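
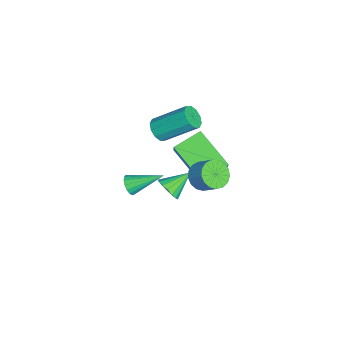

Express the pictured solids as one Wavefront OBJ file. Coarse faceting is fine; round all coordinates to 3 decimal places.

v -2.008 -3.779 -1.864
v -1.552 -3.625 -2.129
v -2.072 -2.241 -1.076
v -1.746 -3.55 -2.29
v -2.001 -3.528 -2.353
v -2.257 -3.564 -2.305
v -2.456 -3.649 -2.155
v -2.553 -3.764 -1.939
v -2.524 -3.882 -1.705
v -2.378 -3.977 -1.508
v -2.146 -4.027 -1.393
v -1.883 -4.019 -1.385
v -1.649 -3.957 -1.487
v -1.497 -3.854 -1.676
v -1.462 -3.734 -1.908
v 1.888 -1.752 2.258
v 2.447 -1.554 2.499
v 1.292 -0.848 2.902
v 2.417 -1.391 2.241
v 2.265 -1.311 1.987
v 2.027 -1.332 1.796
v 1.757 -1.449 1.71
v 1.517 -1.635 1.75
v 1.362 -1.849 1.906
v 1.328 -2.04 2.143
v 1.422 -2.165 2.406
v 1.623 -2.196 2.636
v 1.885 -2.125 2.778
v 2.147 -1.968 2.802
v 2.35 -1.763 2.701
v 1.799 -0.319 3.236
v 2.161 -0.884 3.468
v 2.623 -0.306 4.155
v 2.261 0.259 3.924
v 2.36 -0.754 3.225
v 2.822 -0.176 3.912
v 2.43 -0.524 2.984
v 2.892 0.053 3.672
v 2.356 -0.247 2.802
v 2.818 0.33 3.489
v 2.154 0.013 2.719
v 2.616 0.591 3.406
v 1.871 0.197 2.754
v 2.333 0.775 3.442
v 1.571 0.264 2.9
v 2.033 0.841 3.588
v 1.324 0.196 3.123
v 1.786 0.774 3.811
v 1.185 0.011 3.372
v 1.647 0.589 4.059
v 1.187 -0.25 3.59
v 1.649 0.328 4.277
v 1.329 -0.526 3.727
v 1.792 0.051 4.414
v 1.579 -0.756 3.751
v 2.041 -0.178 4.439
v 1.879 -0.885 3.658
v 2.341 -0.307 4.345
v -0.098 -0.468 0.635
v -1.322 -1.743 1.693
v -0.815 0.637 1.137
v -2.04 -0.638 2.194
v 0.98 -0.382 1.986
v -0.245 -1.657 3.043
v 0.262 0.723 2.487
v -0.962 -0.552 3.545
v -3.796 -2.599 0.565
v -3.384 -2.905 0.947
v -3.312 -1.347 2.118
v -3.724 -1.041 1.735
v -3.175 -2.709 0.674
v -3.103 -1.152 1.844
v -3.203 -2.472 0.359
v -3.132 -0.914 1.53
v -3.458 -2.282 0.123
v -3.386 -0.725 1.293
v -3.842 -2.214 0.055
v -3.77 -0.656 1.226
v -4.208 -2.293 0.182
v -4.136 -0.735 1.353
v -4.417 -2.488 0.456
v -4.345 -0.931 1.626
v -4.388 -2.726 0.77
v -4.317 -1.168 1.941
v -4.134 -2.915 1.007
v -4.062 -1.358 2.177
v -3.75 -2.984 1.074
v -3.678 -1.426 2.245
f 2 1 4
f 2 4 3
f 4 1 5
f 4 5 3
f 5 1 6
f 5 6 3
f 6 1 7
f 6 7 3
f 7 1 8
f 7 8 3
f 8 1 9
f 8 9 3
f 9 1 10
f 9 10 3
f 10 1 11
f 10 11 3
f 11 1 12
f 11 12 3
f 12 1 13
f 12 13 3
f 13 1 14
f 13 14 3
f 14 1 15
f 14 15 3
f 15 1 2
f 15 2 3
f 17 16 19
f 17 19 18
f 19 16 20
f 19 20 18
f 20 16 21
f 20 21 18
f 21 16 22
f 21 22 18
f 22 16 23
f 22 23 18
f 23 16 24
f 23 24 18
f 24 16 25
f 24 25 18
f 25 16 26
f 25 26 18
f 26 16 27
f 26 27 18
f 27 16 28
f 27 28 18
f 28 16 29
f 28 29 18
f 29 16 30
f 29 30 18
f 30 16 17
f 30 17 18
f 32 31 35
f 32 35 33
f 33 35 36
f 33 36 34
f 35 31 37
f 35 37 36
f 36 37 38
f 36 38 34
f 37 31 39
f 37 39 38
f 38 39 40
f 38 40 34
f 39 31 41
f 39 41 40
f 40 41 42
f 40 42 34
f 41 31 43
f 41 43 42
f 42 43 44
f 42 44 34
f 43 31 45
f 43 45 44
f 44 45 46
f 44 46 34
f 45 31 47
f 45 47 46
f 46 47 48
f 46 48 34
f 47 31 49
f 47 49 48
f 48 49 50
f 48 50 34
f 49 31 51
f 49 51 50
f 50 51 52
f 50 52 34
f 51 31 53
f 51 53 52
f 52 53 54
f 52 54 34
f 53 31 55
f 53 55 54
f 54 55 56
f 54 56 34
f 55 31 57
f 55 57 56
f 56 57 58
f 56 58 34
f 57 31 32
f 57 32 58
f 58 32 33
f 58 33 34
f 60 62 59
f 63 60 59
f 59 62 61
f 61 63 59
f 60 66 62
f 64 60 63
f 64 66 60
f 62 66 61
f 65 63 61
f 61 66 65
f 65 64 63
f 66 64 65
f 68 67 71
f 68 71 69
f 69 71 72
f 69 72 70
f 71 67 73
f 71 73 72
f 72 73 74
f 72 74 70
f 73 67 75
f 73 75 74
f 74 75 76
f 74 76 70
f 75 67 77
f 75 77 76
f 76 77 78
f 76 78 70
f 77 67 79
f 77 79 78
f 78 79 80
f 78 80 70
f 79 67 81
f 79 81 80
f 80 81 82
f 80 82 70
f 81 67 83
f 81 83 82
f 82 83 84
f 82 84 70
f 83 67 85
f 83 85 84
f 84 85 86
f 84 86 70
f 85 67 87
f 85 87 86
f 86 87 88
f 86 88 70
f 87 67 68
f 87 68 88
f 88 68 69
f 88 69 70



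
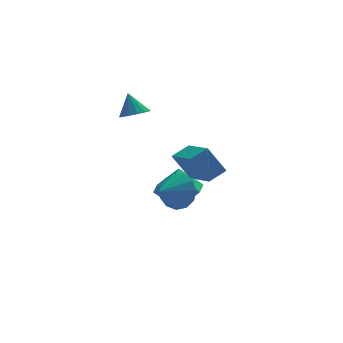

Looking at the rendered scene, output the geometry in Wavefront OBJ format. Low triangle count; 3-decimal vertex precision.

v -0.554 -0.738 -2.025
v 0.009 -1.089 -1.289
v -1.606 -1.442 -1.555
v -0.222 -0.618 -1.1
v -0.558 -0.185 -1.204
v -0.892 0.072 -1.568
v -1.119 0.072 -2.078
v -1.167 -0.185 -2.57
v -1.02 -0.618 -2.89
v -0.725 -1.089 -2.934
v -0.376 -1.449 -2.69
v -0.083 -1.583 -2.235
v 0.06 -1.449 -1.713
v -1.811 1.395 1.902
v -1.394 1.928 1.687
v -1.969 1.945 2.958
v -1.734 2.026 1.586
v -2.094 1.955 1.569
v -2.378 1.733 1.642
v -2.511 1.422 1.784
v -2.456 1.103 1.958
v -2.228 0.862 2.118
v -1.889 0.765 2.219
v -1.528 0.836 2.236
v -1.244 1.057 2.163
v -1.112 1.369 2.021
v -1.167 1.688 1.847
v -0.859 1.916 -3.243
v -0.036 1.355 -2.094
v -0.453 2.67 -3.165
v 0.37 2.11 -2.017
v 0.15 1.47 -4.183
v 0.973 0.91 -3.035
v 0.556 2.225 -4.106
v 1.379 1.664 -2.957
v -0.862 -3.503 1.158
v -0.04 -3.267 1.572
v -1.096 -1.668 0.575
v -0.274 -1.432 0.989
v -0.146 -3.808 -0.089
v 0.676 -3.572 0.325
v -0.38 -1.973 -0.672
v 0.442 -1.737 -0.258
f 2 1 4
f 2 4 3
f 4 1 5
f 4 5 3
f 5 1 6
f 5 6 3
f 6 1 7
f 6 7 3
f 7 1 8
f 7 8 3
f 8 1 9
f 8 9 3
f 9 1 10
f 9 10 3
f 10 1 11
f 10 11 3
f 11 1 12
f 11 12 3
f 12 1 13
f 12 13 3
f 13 1 2
f 13 2 3
f 15 14 17
f 15 17 16
f 17 14 18
f 17 18 16
f 18 14 19
f 18 19 16
f 19 14 20
f 19 20 16
f 20 14 21
f 20 21 16
f 21 14 22
f 21 22 16
f 22 14 23
f 22 23 16
f 23 14 24
f 23 24 16
f 24 14 25
f 24 25 16
f 25 14 26
f 25 26 16
f 26 14 27
f 26 27 16
f 27 14 15
f 27 15 16
f 29 31 28
f 32 29 28
f 28 31 30
f 30 32 28
f 29 35 31
f 33 29 32
f 33 35 29
f 31 35 30
f 34 32 30
f 30 35 34
f 34 33 32
f 35 33 34
f 37 39 36
f 40 37 36
f 36 39 38
f 38 40 36
f 37 43 39
f 41 37 40
f 41 43 37
f 39 43 38
f 42 40 38
f 38 43 42
f 42 41 40
f 43 41 42



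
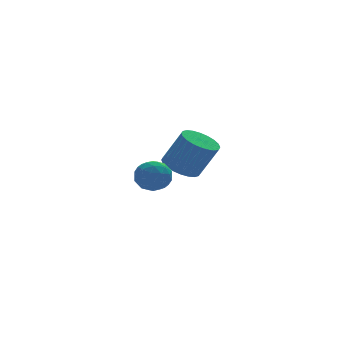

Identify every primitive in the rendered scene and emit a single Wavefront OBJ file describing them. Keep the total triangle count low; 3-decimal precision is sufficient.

v -0.155 -3.158 -0.951
v 0.376 -3.065 -0.376
v 0.204 -4.375 -1.084
v 0.735 -4.282 -0.509
v -0.035 -4.272 -0.34
v -0.257 -3.52 -0.257
v 0.837 -3.92 -1.203
v 0.615 -3.168 -1.12
v 0.989 -3.536 -0.532
v 0.451 -3.753 0.002
v 0.129 -3.687 -1.462
v -0.409 -3.904 -0.928
v 0.079 -3.005 -0.651
v 0.501 -4.435 -0.809
v 0.048 -4.43 -0.709
v 0.361 -4.375 -0.371
v -0.293 -3.272 -0.582
v 0.019 -3.217 -0.244
v -0.222 -3.927 -0.223
v 0.561 -4.223 -1.216
v 0.873 -4.168 -0.878
v 0.219 -3.065 -1.089
v 0.532 -3.01 -0.751
v 0.802 -3.513 -1.237
v 0.752 -3.226 -0.405
v 0.963 -3.942 -0.484
v 1.022 -3.729 -0.891
v 0.892 -3.287 -0.843
v 0.435 -3.354 -0.091
v 0.646 -4.07 -0.17
v 0.194 -4.064 -0.071
v 0.063 -3.622 -0.022
v 0.796 -3.631 -0.183
v -0.066 -3.37 -1.29
v 0.145 -4.086 -1.369
v 0.517 -3.818 -1.438
v 0.386 -3.376 -1.389
v -0.383 -3.498 -0.976
v -0.172 -4.214 -1.055
v -0.312 -4.153 -0.617
v -0.442 -3.711 -0.569
v -0.216 -3.809 -1.277
v 3.492 1.378 -2.366
v 4.072 0.838 -2.793
v 4.767 0.342 -1.22
v 4.188 0.882 -0.794
v 4.255 1.138 -2.78
v 4.95 0.641 -1.207
v 4.322 1.474 -2.703
v 5.017 0.977 -1.13
v 4.262 1.795 -2.575
v 4.957 1.299 -1.002
v 4.085 2.053 -2.416
v 4.781 1.557 -0.843
v 3.818 2.209 -2.249
v 4.514 1.712 -0.676
v 3.502 2.238 -2.099
v 4.197 1.741 -0.526
v 3.184 2.136 -1.991
v 3.879 1.639 -0.418
v 2.913 1.918 -1.94
v 3.608 1.422 -0.367
v 2.73 1.619 -1.953
v 3.425 1.122 -0.38
v 2.663 1.283 -2.03
v 3.358 0.786 -0.457
v 2.723 0.961 -2.158
v 3.418 0.465 -0.585
v 2.899 0.703 -2.317
v 3.595 0.207 -0.744
v 3.166 0.548 -2.484
v 3.862 0.051 -0.911
v 3.483 0.519 -2.634
v 4.178 0.022 -1.061
v 3.801 0.621 -2.742
v 4.496 0.124 -1.169
f 1 38 17
f 38 12 41
f 17 41 6
f 38 41 17
f 1 17 13
f 17 6 18
f 13 18 2
f 17 18 13
f 1 13 22
f 13 2 23
f 22 23 8
f 13 23 22
f 1 22 34
f 22 8 37
f 34 37 11
f 22 37 34
f 1 34 38
f 34 11 42
f 38 42 12
f 34 42 38
f 2 18 29
f 18 6 32
f 29 32 10
f 18 32 29
f 6 41 19
f 41 12 40
f 19 40 5
f 41 40 19
f 12 42 39
f 42 11 35
f 39 35 3
f 42 35 39
f 11 37 36
f 37 8 24
f 36 24 7
f 37 24 36
f 8 23 28
f 23 2 25
f 28 25 9
f 23 25 28
f 4 30 16
f 30 10 31
f 16 31 5
f 30 31 16
f 4 16 14
f 16 5 15
f 14 15 3
f 16 15 14
f 4 14 21
f 14 3 20
f 21 20 7
f 14 20 21
f 4 21 26
f 21 7 27
f 26 27 9
f 21 27 26
f 4 26 30
f 26 9 33
f 30 33 10
f 26 33 30
f 5 31 19
f 31 10 32
f 19 32 6
f 31 32 19
f 3 15 39
f 15 5 40
f 39 40 12
f 15 40 39
f 7 20 36
f 20 3 35
f 36 35 11
f 20 35 36
f 9 27 28
f 27 7 24
f 28 24 8
f 27 24 28
f 10 33 29
f 33 9 25
f 29 25 2
f 33 25 29
f 44 43 47
f 44 47 45
f 45 47 48
f 45 48 46
f 47 43 49
f 47 49 48
f 48 49 50
f 48 50 46
f 49 43 51
f 49 51 50
f 50 51 52
f 50 52 46
f 51 43 53
f 51 53 52
f 52 53 54
f 52 54 46
f 53 43 55
f 53 55 54
f 54 55 56
f 54 56 46
f 55 43 57
f 55 57 56
f 56 57 58
f 56 58 46
f 57 43 59
f 57 59 58
f 58 59 60
f 58 60 46
f 59 43 61
f 59 61 60
f 60 61 62
f 60 62 46
f 61 43 63
f 61 63 62
f 62 63 64
f 62 64 46
f 63 43 65
f 63 65 64
f 64 65 66
f 64 66 46
f 65 43 67
f 65 67 66
f 66 67 68
f 66 68 46
f 67 43 69
f 67 69 68
f 68 69 70
f 68 70 46
f 69 43 71
f 69 71 70
f 70 71 72
f 70 72 46
f 71 43 73
f 71 73 72
f 72 73 74
f 72 74 46
f 73 43 75
f 73 75 74
f 74 75 76
f 74 76 46
f 75 43 44
f 75 44 76
f 76 44 45
f 76 45 46



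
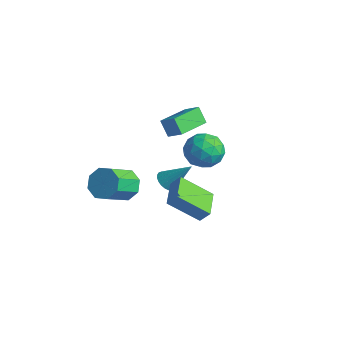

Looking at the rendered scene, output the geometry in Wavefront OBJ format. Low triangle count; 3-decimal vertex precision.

v 1.396 0.915 2.429
v 2.094 1.598 2.988
v 2.606 -0.438 2.572
v 3.304 0.245 3.131
v 2.344 -0.094 3.611
v 1.597 0.742 3.522
v 3.103 0.418 2.038
v 2.356 1.254 1.949
v 3.149 1.291 2.746
v 2.68 0.974 3.718
v 2.02 0.186 1.842
v 1.551 -0.131 2.814
v 1.639 1.375 2.696
v 3.061 -0.215 2.864
v 2.497 -0.415 3.146
v 2.907 -0.013 3.475
v 1.347 0.872 3.01
v 1.757 1.274 3.338
v 1.904 0.279 3.705
v 2.943 -0.114 2.222
v 3.353 0.288 2.55
v 1.793 1.173 2.085
v 2.203 1.575 2.414
v 2.796 0.881 1.855
v 2.669 1.596 2.882
v 3.38 0.801 2.967
v 3.262 0.903 2.324
v 2.823 1.394 2.272
v 2.393 1.41 3.454
v 3.104 0.615 3.538
v 2.54 0.416 3.82
v 2.101 0.907 3.768
v 3.013 1.23 3.312
v 1.596 0.545 2.022
v 2.307 -0.25 2.106
v 2.599 0.253 1.792
v 2.16 0.744 1.74
v 1.32 0.359 2.593
v 2.031 -0.436 2.678
v 1.877 -0.234 3.288
v 1.438 0.257 3.236
v 1.687 -0.07 2.248
v -0.435 0.367 -1.298
v 0.029 -0.129 -1.333
v 0.575 1.213 0.098
v 0.126 0.044 -1.508
v 0.137 0.267 -1.652
v 0.062 0.505 -1.741
v -0.089 0.722 -1.764
v -0.293 0.885 -1.715
v -0.519 0.969 -1.603
v -0.731 0.961 -1.444
v -0.899 0.863 -1.264
v -0.996 0.689 -1.088
v -1.007 0.466 -0.945
v -0.932 0.228 -0.855
v -0.78 0.011 -0.833
v -0.577 -0.152 -0.882
v -0.351 -0.235 -0.994
v -0.139 -0.228 -1.152
v -2.578 1.608 1.638
v -1.71 1.843 2.236
v -2.969 3.568 1.433
v -2.101 3.804 2.031
v -1.959 1.636 0.729
v -1.091 1.872 1.327
v -2.35 3.597 0.524
v -1.482 3.832 1.122
v -3.443 -0.182 -3.268
v -2.416 -0.023 -3.306
v -2.13 -1.598 -2.211
v -3.157 -1.758 -2.172
v -2.758 0.345 -2.689
v -2.473 -1.231 -1.593
v -3.502 0.403 -2.411
v -3.216 -1.172 -1.315
v -4.211 0.119 -2.635
v -3.925 -1.456 -1.539
v -4.47 -0.342 -3.229
v -4.184 -1.917 -2.134
v -4.127 -0.709 -3.847
v -3.842 -2.285 -2.751
v -3.384 -0.768 -4.125
v -3.098 -2.343 -3.029
v -2.675 -0.484 -3.901
v -2.389 -2.059 -2.805
v 2.607 0.345 -0.903
v 1.558 -0.934 0.423
v 3.023 0.669 -0.262
v 1.974 -0.61 1.064
v 3.786 -0.81 -1.084
v 2.737 -2.089 0.242
v 4.202 -0.486 -0.443
v 3.153 -1.765 0.883
f 1 38 17
f 38 12 41
f 17 41 6
f 38 41 17
f 1 17 13
f 17 6 18
f 13 18 2
f 17 18 13
f 1 13 22
f 13 2 23
f 22 23 8
f 13 23 22
f 1 22 34
f 22 8 37
f 34 37 11
f 22 37 34
f 1 34 38
f 34 11 42
f 38 42 12
f 34 42 38
f 2 18 29
f 18 6 32
f 29 32 10
f 18 32 29
f 6 41 19
f 41 12 40
f 19 40 5
f 41 40 19
f 12 42 39
f 42 11 35
f 39 35 3
f 42 35 39
f 11 37 36
f 37 8 24
f 36 24 7
f 37 24 36
f 8 23 28
f 23 2 25
f 28 25 9
f 23 25 28
f 4 30 16
f 30 10 31
f 16 31 5
f 30 31 16
f 4 16 14
f 16 5 15
f 14 15 3
f 16 15 14
f 4 14 21
f 14 3 20
f 21 20 7
f 14 20 21
f 4 21 26
f 21 7 27
f 26 27 9
f 21 27 26
f 4 26 30
f 26 9 33
f 30 33 10
f 26 33 30
f 5 31 19
f 31 10 32
f 19 32 6
f 31 32 19
f 3 15 39
f 15 5 40
f 39 40 12
f 15 40 39
f 7 20 36
f 20 3 35
f 36 35 11
f 20 35 36
f 9 27 28
f 27 7 24
f 28 24 8
f 27 24 28
f 10 33 29
f 33 9 25
f 29 25 2
f 33 25 29
f 44 43 46
f 44 46 45
f 46 43 47
f 46 47 45
f 47 43 48
f 47 48 45
f 48 43 49
f 48 49 45
f 49 43 50
f 49 50 45
f 50 43 51
f 50 51 45
f 51 43 52
f 51 52 45
f 52 43 53
f 52 53 45
f 53 43 54
f 53 54 45
f 54 43 55
f 54 55 45
f 55 43 56
f 55 56 45
f 56 43 57
f 56 57 45
f 57 43 58
f 57 58 45
f 58 43 59
f 58 59 45
f 59 43 60
f 59 60 45
f 60 43 44
f 60 44 45
f 62 64 61
f 65 62 61
f 61 64 63
f 63 65 61
f 62 68 64
f 66 62 65
f 66 68 62
f 64 68 63
f 67 65 63
f 63 68 67
f 67 66 65
f 68 66 67
f 70 69 73
f 70 73 71
f 71 73 74
f 71 74 72
f 73 69 75
f 73 75 74
f 74 75 76
f 74 76 72
f 75 69 77
f 75 77 76
f 76 77 78
f 76 78 72
f 77 69 79
f 77 79 78
f 78 79 80
f 78 80 72
f 79 69 81
f 79 81 80
f 80 81 82
f 80 82 72
f 81 69 83
f 81 83 82
f 82 83 84
f 82 84 72
f 83 69 85
f 83 85 84
f 84 85 86
f 84 86 72
f 85 69 70
f 85 70 86
f 86 70 71
f 86 71 72
f 88 90 87
f 91 88 87
f 87 90 89
f 89 91 87
f 88 94 90
f 92 88 91
f 92 94 88
f 90 94 89
f 93 91 89
f 89 94 93
f 93 92 91
f 94 92 93



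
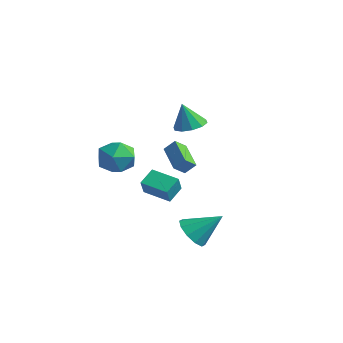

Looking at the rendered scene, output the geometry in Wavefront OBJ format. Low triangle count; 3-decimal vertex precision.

v -3.264 0.708 0.599
v -2.283 -0.001 0.448
v -4.417 -0.739 -0.088
v -3.436 -1.448 -0.239
v -3.816 -1.165 0.885
v -3.104 -0.27 1.309
v -3.596 -0.47 -0.949
v -2.884 0.425 -0.525
v -2.489 -0.729 -0.509
v -2.624 -1.158 0.625
v -4.076 0.418 -0.265
v -4.211 -0.011 0.869
v -2.361 3.456 -1.701
v -2.422 2.727 -1.161
v -4.037 4.124 -0.989
v -4.098 3.394 -0.449
v -1.922 3.886 -1.071
v -1.983 3.156 -0.531
v -3.598 4.553 -0.359
v -3.659 3.824 0.181
v -3.241 1.131 -2.078
v -3.467 2.097 -1.439
v -3.694 1.693 -3.087
v -3.92 2.659 -2.447
v -1.72 1.721 -2.433
v -1.946 2.687 -1.793
v -2.173 2.283 -3.441
v -2.399 3.249 -2.802
v 1.865 0.485 -3.719
v 2.705 0.426 -4.363
v 2.895 1.635 -2.481
v 2.346 0.943 -4.545
v 1.803 1.285 -4.412
v 1.284 1.321 -4.014
v 0.987 1.038 -3.503
v 1.025 0.543 -3.075
v 1.384 0.026 -2.893
v 1.926 -0.316 -3.027
v 2.445 -0.352 -3.425
v 2.743 -0.069 -3.935
v -0.658 2.429 2.657
v 0.123 1.923 2.673
v -0.922 2.071 4.183
v 0.257 2.462 2.823
v 0.042 2.988 2.909
v -0.441 3.3 2.899
v -1.006 3.28 2.796
v -1.438 2.935 2.64
v -1.572 2.396 2.491
v -1.357 1.87 2.405
v -0.875 1.557 2.415
v -0.31 1.578 2.518
f 1 12 6
f 1 6 2
f 1 2 8
f 1 8 11
f 1 11 12
f 2 6 10
f 6 12 5
f 12 11 3
f 11 8 7
f 8 2 9
f 4 10 5
f 4 5 3
f 4 3 7
f 4 7 9
f 4 9 10
f 5 10 6
f 3 5 12
f 7 3 11
f 9 7 8
f 10 9 2
f 14 16 13
f 17 14 13
f 13 16 15
f 15 17 13
f 14 20 16
f 18 14 17
f 18 20 14
f 16 20 15
f 19 17 15
f 15 20 19
f 19 18 17
f 20 18 19
f 22 24 21
f 25 22 21
f 21 24 23
f 23 25 21
f 22 28 24
f 26 22 25
f 26 28 22
f 24 28 23
f 27 25 23
f 23 28 27
f 27 26 25
f 28 26 27
f 30 29 32
f 30 32 31
f 32 29 33
f 32 33 31
f 33 29 34
f 33 34 31
f 34 29 35
f 34 35 31
f 35 29 36
f 35 36 31
f 36 29 37
f 36 37 31
f 37 29 38
f 37 38 31
f 38 29 39
f 38 39 31
f 39 29 40
f 39 40 31
f 40 29 30
f 40 30 31
f 42 41 44
f 42 44 43
f 44 41 45
f 44 45 43
f 45 41 46
f 45 46 43
f 46 41 47
f 46 47 43
f 47 41 48
f 47 48 43
f 48 41 49
f 48 49 43
f 49 41 50
f 49 50 43
f 50 41 51
f 50 51 43
f 51 41 52
f 51 52 43
f 52 41 42
f 52 42 43



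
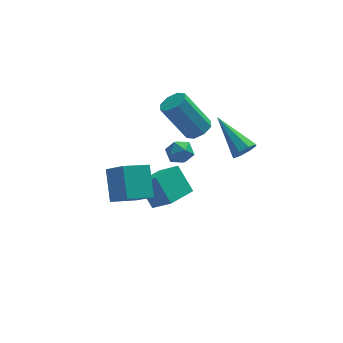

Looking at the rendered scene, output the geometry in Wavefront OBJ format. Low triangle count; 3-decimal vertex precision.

v -4.707 0.02 -1.064
v -4.692 1.296 0.133
v -3.428 0.507 -1.6
v -3.412 1.783 -0.402
v -4.048 -0.783 -0.218
v -4.032 0.493 0.98
v -2.768 -0.296 -0.753
v -2.753 0.98 0.444
v -0.199 2.634 1.179
v 0.403 2.852 1.507
v -0.738 3.265 3.329
v -1.341 3.046 3.001
v 0.142 3.264 1.25
v -1 3.677 3.072
v -0.319 3.306 0.951
v -1.461 3.719 2.774
v -0.71 2.954 0.786
v -1.852 3.367 2.608
v -0.802 2.415 0.851
v -1.943 2.828 2.673
v -0.54 2.003 1.108
v -1.682 2.416 2.93
v -0.079 1.961 1.406
v -1.221 2.374 3.229
v 0.312 2.313 1.572
v -0.83 2.726 3.394
v -2.179 0.175 2.163
v -1.595 0.547 2.294
v -1.545 -0.747 1.946
v -0.961 -0.375 2.077
v -1.402 -0.534 2.602
v -1.795 0.036 2.736
v -1.345 -0.236 1.504
v -1.738 0.334 1.638
v -1.08 0.292 1.886
v -1.115 0.108 2.565
v -2.025 -0.308 1.675
v -2.06 -0.492 2.354
v 1.205 -0.791 2.342
v 1.541 -0.36 1.973
v 0.295 0.871 3.458
v 1.091 -0.473 1.775
v 0.707 -0.773 1.909
v 0.615 -1.084 2.296
v 0.869 -1.223 2.71
v 1.319 -1.11 2.908
v 1.703 -0.81 2.774
v 1.795 -0.499 2.387
v -2.434 2.302 -4.006
v -1.681 1.535 -3.079
v -2.996 3.192 -2.814
v -2.243 2.425 -1.887
v -1.217 3.295 -4.173
v -0.464 2.528 -3.246
v -1.779 4.185 -2.981
v -1.026 3.418 -2.054
f 2 4 1
f 5 2 1
f 1 4 3
f 3 5 1
f 2 8 4
f 6 2 5
f 6 8 2
f 4 8 3
f 7 5 3
f 3 8 7
f 7 6 5
f 8 6 7
f 10 9 13
f 10 13 11
f 11 13 14
f 11 14 12
f 13 9 15
f 13 15 14
f 14 15 16
f 14 16 12
f 15 9 17
f 15 17 16
f 16 17 18
f 16 18 12
f 17 9 19
f 17 19 18
f 18 19 20
f 18 20 12
f 19 9 21
f 19 21 20
f 20 21 22
f 20 22 12
f 21 9 23
f 21 23 22
f 22 23 24
f 22 24 12
f 23 9 25
f 23 25 24
f 24 25 26
f 24 26 12
f 25 9 10
f 25 10 26
f 26 10 11
f 26 11 12
f 27 38 32
f 27 32 28
f 27 28 34
f 27 34 37
f 27 37 38
f 28 32 36
f 32 38 31
f 38 37 29
f 37 34 33
f 34 28 35
f 30 36 31
f 30 31 29
f 30 29 33
f 30 33 35
f 30 35 36
f 31 36 32
f 29 31 38
f 33 29 37
f 35 33 34
f 36 35 28
f 40 39 42
f 40 42 41
f 42 39 43
f 42 43 41
f 43 39 44
f 43 44 41
f 44 39 45
f 44 45 41
f 45 39 46
f 45 46 41
f 46 39 47
f 46 47 41
f 47 39 48
f 47 48 41
f 48 39 40
f 48 40 41
f 50 52 49
f 53 50 49
f 49 52 51
f 51 53 49
f 50 56 52
f 54 50 53
f 54 56 50
f 52 56 51
f 55 53 51
f 51 56 55
f 55 54 53
f 56 54 55



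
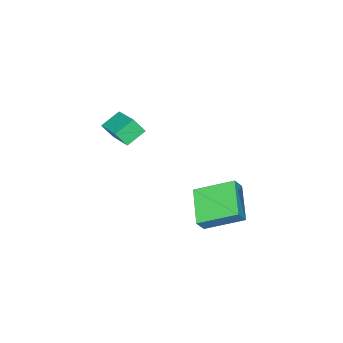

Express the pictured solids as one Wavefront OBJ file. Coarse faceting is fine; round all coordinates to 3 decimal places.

v -0.092 -3.455 2.785
v 0.188 -3.938 3.504
v 0.765 -1.828 3.544
v 1.045 -2.311 4.263
v 0.875 -3.709 2.237
v 1.155 -4.192 2.956
v 1.732 -2.082 2.996
v 2.012 -2.565 3.715
v 1.035 1.842 -1.27
v -0.301 0.548 -0.457
v 0.018 3.436 -0.404
v -1.319 2.142 0.409
v 1.499 1.778 -0.609
v 0.162 0.484 0.204
v 0.481 3.372 0.257
v -0.855 2.078 1.07
f 2 4 1
f 5 2 1
f 1 4 3
f 3 5 1
f 2 8 4
f 6 2 5
f 6 8 2
f 4 8 3
f 7 5 3
f 3 8 7
f 7 6 5
f 8 6 7
f 10 12 9
f 13 10 9
f 9 12 11
f 11 13 9
f 10 16 12
f 14 10 13
f 14 16 10
f 12 16 11
f 15 13 11
f 11 16 15
f 15 14 13
f 16 14 15



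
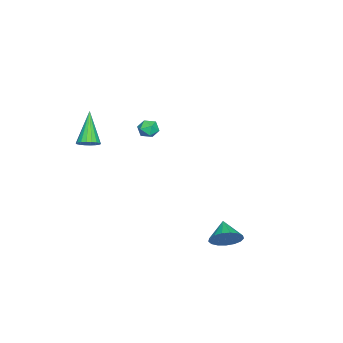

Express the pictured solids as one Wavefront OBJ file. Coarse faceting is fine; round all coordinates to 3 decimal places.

v 2.265 -3.331 2.294
v 2.691 -3.755 2.515
v 0.975 -3.769 3.946
v 2.771 -3.512 2.642
v 2.75 -3.234 2.7
v 2.634 -2.975 2.677
v 2.444 -2.787 2.579
v 2.219 -2.706 2.424
v 2.003 -2.749 2.244
v 1.838 -2.908 2.074
v 1.758 -3.15 1.947
v 1.779 -3.428 1.889
v 1.895 -3.687 1.912
v 2.085 -3.876 2.01
v 2.31 -3.956 2.165
v 2.526 -3.913 2.345
v -3.612 -1.867 1.145
v -3.283 -1.542 0.67
v -3.237 -2.798 0.77
v -2.908 -2.473 0.295
v -2.718 -2.416 0.927
v -2.951 -1.841 1.159
v -3.569 -2.499 0.281
v -3.802 -1.924 0.513
v -3.257 -1.933 0.136
v -2.731 -1.882 0.536
v -3.789 -2.458 0.904
v -3.263 -2.407 1.304
v 1.763 3.962 -3.61
v 2.356 3.519 -3.064
v 0.777 3.458 -2.95
v 2.294 3.905 -2.861
v 2.111 4.304 -2.83
v 1.848 4.625 -2.978
v 1.565 4.794 -3.27
v 1.328 4.773 -3.641
v 1.191 4.565 -4.004
v 1.185 4.22 -4.277
v 1.311 3.816 -4.398
v 1.541 3.445 -4.338
v 1.822 3.193 -4.111
v 2.089 3.117 -3.77
v 2.282 3.235 -3.392
f 2 1 4
f 2 4 3
f 4 1 5
f 4 5 3
f 5 1 6
f 5 6 3
f 6 1 7
f 6 7 3
f 7 1 8
f 7 8 3
f 8 1 9
f 8 9 3
f 9 1 10
f 9 10 3
f 10 1 11
f 10 11 3
f 11 1 12
f 11 12 3
f 12 1 13
f 12 13 3
f 13 1 14
f 13 14 3
f 14 1 15
f 14 15 3
f 15 1 16
f 15 16 3
f 16 1 2
f 16 2 3
f 17 28 22
f 17 22 18
f 17 18 24
f 17 24 27
f 17 27 28
f 18 22 26
f 22 28 21
f 28 27 19
f 27 24 23
f 24 18 25
f 20 26 21
f 20 21 19
f 20 19 23
f 20 23 25
f 20 25 26
f 21 26 22
f 19 21 28
f 23 19 27
f 25 23 24
f 26 25 18
f 30 29 32
f 30 32 31
f 32 29 33
f 32 33 31
f 33 29 34
f 33 34 31
f 34 29 35
f 34 35 31
f 35 29 36
f 35 36 31
f 36 29 37
f 36 37 31
f 37 29 38
f 37 38 31
f 38 29 39
f 38 39 31
f 39 29 40
f 39 40 31
f 40 29 41
f 40 41 31
f 41 29 42
f 41 42 31
f 42 29 43
f 42 43 31
f 43 29 30
f 43 30 31



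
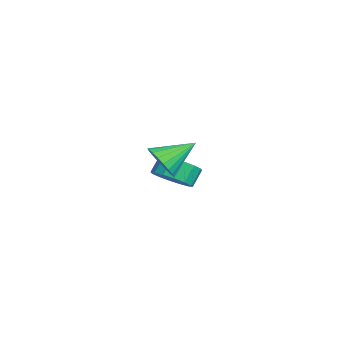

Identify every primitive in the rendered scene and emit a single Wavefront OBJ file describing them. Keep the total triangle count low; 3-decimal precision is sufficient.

v -3.545 -2.926 -0.641
v -2.875 -3.404 -0.005
v -3.305 -2.913 0.817
v -3.975 -2.434 0.181
v -2.629 -2.947 -0.149
v -3.059 -2.456 0.673
v -2.628 -2.485 -0.425
v -3.058 -1.994 0.398
v -2.873 -2.14 -0.758
v -3.303 -1.649 0.064
v -3.298 -2.007 -1.061
v -3.728 -1.515 -0.238
v -3.789 -2.119 -1.251
v -4.219 -1.628 -0.428
v -4.215 -2.447 -1.277
v -4.645 -1.956 -0.455
v -4.461 -2.904 -1.133
v -4.891 -2.413 -0.311
v -4.462 -3.366 -0.858
v -4.892 -2.875 -0.035
v -4.217 -3.711 -0.524
v -4.647 -3.22 0.298
v -3.792 -3.845 -0.222
v -4.222 -3.353 0.601
v -3.301 -3.732 -0.032
v -3.731 -3.241 0.791
v 1.462 -4.162 2.757
v 2.339 -4.192 3.094
v 1.158 -2.638 3.683
v 2.385 -3.984 2.766
v 2.272 -3.806 2.437
v 2.018 -3.69 2.163
v 1.668 -3.656 1.992
v 1.283 -3.709 1.953
v 0.929 -3.841 2.052
v 0.667 -4.028 2.274
v 0.542 -4.238 2.579
v 0.577 -4.435 2.915
v 0.765 -4.585 3.223
v 1.073 -4.662 3.451
v 1.449 -4.653 3.558
v 1.827 -4.558 3.527
v 2.142 -4.395 3.363
f 2 1 5
f 2 5 3
f 3 5 6
f 3 6 4
f 5 1 7
f 5 7 6
f 6 7 8
f 6 8 4
f 7 1 9
f 7 9 8
f 8 9 10
f 8 10 4
f 9 1 11
f 9 11 10
f 10 11 12
f 10 12 4
f 11 1 13
f 11 13 12
f 12 13 14
f 12 14 4
f 13 1 15
f 13 15 14
f 14 15 16
f 14 16 4
f 15 1 17
f 15 17 16
f 16 17 18
f 16 18 4
f 17 1 19
f 17 19 18
f 18 19 20
f 18 20 4
f 19 1 21
f 19 21 20
f 20 21 22
f 20 22 4
f 21 1 23
f 21 23 22
f 22 23 24
f 22 24 4
f 23 1 25
f 23 25 24
f 24 25 26
f 24 26 4
f 25 1 2
f 25 2 26
f 26 2 3
f 26 3 4
f 28 27 30
f 28 30 29
f 30 27 31
f 30 31 29
f 31 27 32
f 31 32 29
f 32 27 33
f 32 33 29
f 33 27 34
f 33 34 29
f 34 27 35
f 34 35 29
f 35 27 36
f 35 36 29
f 36 27 37
f 36 37 29
f 37 27 38
f 37 38 29
f 38 27 39
f 38 39 29
f 39 27 40
f 39 40 29
f 40 27 41
f 40 41 29
f 41 27 42
f 41 42 29
f 42 27 43
f 42 43 29
f 43 27 28
f 43 28 29



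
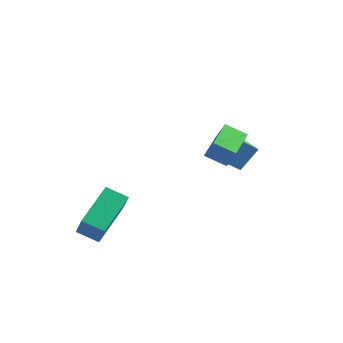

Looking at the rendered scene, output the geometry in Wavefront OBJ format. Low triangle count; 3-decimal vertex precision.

v 0.869 -3.835 0.78
v 1.252 -3.877 1.616
v 0.789 -2.341 0.892
v 1.173 -2.383 1.728
v 1.767 -3.757 0.372
v 2.151 -3.799 1.208
v 1.688 -2.263 0.484
v 2.071 -2.305 1.32
v -4.224 -4.679 -4.553
v -4.01 -2.791 -3.756
v -3.253 -4.622 -4.948
v -3.039 -2.734 -4.151
v -3.701 -5.246 -3.349
v -3.487 -3.358 -2.552
v -2.73 -5.189 -3.744
v -2.516 -3.301 -2.947
v 0.53 -0.727 -1.715
v 1.027 -0.018 -0.8
v -0.439 -0.004 -1.751
v 0.058 0.706 -0.836
v 1.022 -0.106 -2.464
v 1.519 0.604 -1.549
v 0.053 0.618 -2.5
v 0.55 1.327 -1.585
f 2 4 1
f 5 2 1
f 1 4 3
f 3 5 1
f 2 8 4
f 6 2 5
f 6 8 2
f 4 8 3
f 7 5 3
f 3 8 7
f 7 6 5
f 8 6 7
f 10 12 9
f 13 10 9
f 9 12 11
f 11 13 9
f 10 16 12
f 14 10 13
f 14 16 10
f 12 16 11
f 15 13 11
f 11 16 15
f 15 14 13
f 16 14 15
f 18 20 17
f 21 18 17
f 17 20 19
f 19 21 17
f 18 24 20
f 22 18 21
f 22 24 18
f 20 24 19
f 23 21 19
f 19 24 23
f 23 22 21
f 24 22 23



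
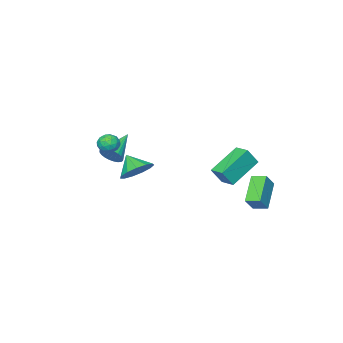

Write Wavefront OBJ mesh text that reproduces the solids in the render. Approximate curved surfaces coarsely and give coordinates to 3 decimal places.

v -1.394 3.864 -1.233
v -2.602 3.098 -0.14
v -1.717 4.62 -1.061
v -2.925 3.854 0.032
v -0.715 3.966 -0.412
v -1.923 3.2 0.681
v -1.038 4.722 -0.24
v -2.246 3.956 0.853
v -3.012 1.801 1.065
v -2.435 1.579 2.023
v -2.903 2.733 1.216
v -2.327 2.511 2.174
v -1.233 1.769 -0.014
v -0.657 1.547 0.944
v -1.125 2.701 0.137
v -0.548 2.479 1.095
v 3.343 -1.165 3.584
v 3.647 -0.944 3.064
v 3.453 -2.136 3.236
v 3.757 -1.915 2.716
v 4.038 -1.878 3.292
v 3.97 -1.278 3.507
v 3.13 -1.802 2.793
v 3.062 -1.202 3.008
v 3.516 -1.338 2.575
v 4.076 -1.385 2.883
v 3.024 -1.695 3.417
v 3.584 -1.742 3.725
v 3.485 -0.969 3.355
v 3.615 -2.111 2.945
v 3.78 -2.089 3.284
v 3.958 -1.959 2.978
v 3.675 -1.165 3.615
v 3.854 -1.036 3.309
v 4.083 -1.585 3.443
v 3.246 -2.044 2.991
v 3.425 -1.915 2.685
v 3.142 -1.121 3.322
v 3.32 -0.991 3.016
v 3.017 -1.495 2.857
v 3.587 -1.071 2.762
v 3.651 -1.642 2.557
v 3.283 -1.575 2.603
v 3.243 -1.222 2.729
v 3.916 -1.098 2.943
v 3.981 -1.669 2.738
v 4.146 -1.648 3.076
v 4.106 -1.295 3.203
v 3.839 -1.33 2.656
v 3.119 -1.411 3.562
v 3.184 -1.982 3.357
v 2.994 -1.785 3.097
v 2.954 -1.432 3.224
v 3.449 -1.438 3.743
v 3.513 -2.009 3.538
v 3.857 -1.858 3.571
v 3.817 -1.505 3.697
v 3.261 -1.75 3.644
v 3.561 0.621 1.943
v 4.079 1.17 2.537
v 3.519 -0.241 2.777
v 3.56 1.288 2.634
v 3.042 1.195 2.511
v 2.688 0.92 2.208
v 2.612 0.55 1.821
v 2.837 0.202 1.473
v 3.292 -0.012 1.274
v 3.832 -0.025 1.288
v 4.287 0.167 1.509
v 4.511 0.503 1.869
v 4.433 0.877 2.252
v 1.993 -3.151 1.23
v 2.31 -2.967 1.827
v 0.467 -3.569 2.17
v 2.198 -2.73 1.75
v 2.055 -2.557 1.595
v 1.902 -2.474 1.384
v 1.764 -2.495 1.149
v 1.66 -2.615 0.927
v 1.607 -2.817 0.751
v 1.613 -3.07 0.648
v 1.676 -3.336 0.634
v 1.788 -3.573 0.71
v 1.931 -3.746 0.866
v 2.084 -3.828 1.077
v 2.222 -3.808 1.311
v 2.326 -3.687 1.534
v 2.379 -3.485 1.709
v 2.373 -3.232 1.813
f 2 4 1
f 5 2 1
f 1 4 3
f 3 5 1
f 2 8 4
f 6 2 5
f 6 8 2
f 4 8 3
f 7 5 3
f 3 8 7
f 7 6 5
f 8 6 7
f 10 12 9
f 13 10 9
f 9 12 11
f 11 13 9
f 10 16 12
f 14 10 13
f 14 16 10
f 12 16 11
f 15 13 11
f 11 16 15
f 15 14 13
f 16 14 15
f 17 54 33
f 54 28 57
f 33 57 22
f 54 57 33
f 17 33 29
f 33 22 34
f 29 34 18
f 33 34 29
f 17 29 38
f 29 18 39
f 38 39 24
f 29 39 38
f 17 38 50
f 38 24 53
f 50 53 27
f 38 53 50
f 17 50 54
f 50 27 58
f 54 58 28
f 50 58 54
f 18 34 45
f 34 22 48
f 45 48 26
f 34 48 45
f 22 57 35
f 57 28 56
f 35 56 21
f 57 56 35
f 28 58 55
f 58 27 51
f 55 51 19
f 58 51 55
f 27 53 52
f 53 24 40
f 52 40 23
f 53 40 52
f 24 39 44
f 39 18 41
f 44 41 25
f 39 41 44
f 20 46 32
f 46 26 47
f 32 47 21
f 46 47 32
f 20 32 30
f 32 21 31
f 30 31 19
f 32 31 30
f 20 30 37
f 30 19 36
f 37 36 23
f 30 36 37
f 20 37 42
f 37 23 43
f 42 43 25
f 37 43 42
f 20 42 46
f 42 25 49
f 46 49 26
f 42 49 46
f 21 47 35
f 47 26 48
f 35 48 22
f 47 48 35
f 19 31 55
f 31 21 56
f 55 56 28
f 31 56 55
f 23 36 52
f 36 19 51
f 52 51 27
f 36 51 52
f 25 43 44
f 43 23 40
f 44 40 24
f 43 40 44
f 26 49 45
f 49 25 41
f 45 41 18
f 49 41 45
f 60 59 62
f 60 62 61
f 62 59 63
f 62 63 61
f 63 59 64
f 63 64 61
f 64 59 65
f 64 65 61
f 65 59 66
f 65 66 61
f 66 59 67
f 66 67 61
f 67 59 68
f 67 68 61
f 68 59 69
f 68 69 61
f 69 59 70
f 69 70 61
f 70 59 71
f 70 71 61
f 71 59 60
f 71 60 61
f 73 72 75
f 73 75 74
f 75 72 76
f 75 76 74
f 76 72 77
f 76 77 74
f 77 72 78
f 77 78 74
f 78 72 79
f 78 79 74
f 79 72 80
f 79 80 74
f 80 72 81
f 80 81 74
f 81 72 82
f 81 82 74
f 82 72 83
f 82 83 74
f 83 72 84
f 83 84 74
f 84 72 85
f 84 85 74
f 85 72 86
f 85 86 74
f 86 72 87
f 86 87 74
f 87 72 88
f 87 88 74
f 88 72 89
f 88 89 74
f 89 72 73
f 89 73 74



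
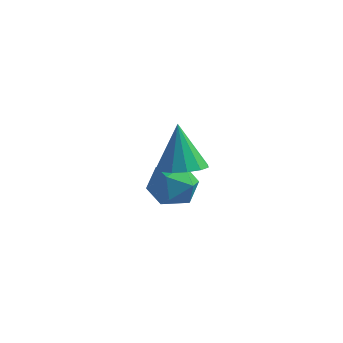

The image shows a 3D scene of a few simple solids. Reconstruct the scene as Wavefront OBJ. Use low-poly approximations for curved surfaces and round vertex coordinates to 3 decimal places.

v 0.061 0.413 0.002
v 0.952 0.221 0.232
v -0.361 0.747 1.918
v 0.931 0.742 0.136
v 0.634 1.158 -0.002
v 0.155 1.337 -0.139
v -0.354 1.223 -0.231
v -0.731 0.852 -0.249
v -0.857 0.341 -0.188
v -0.691 -0.147 -0.066
v -0.287 -0.457 0.077
v 0.228 -0.492 0.197
v 0.69 -0.239 0.254
v -2.9 4.615 -3.98
v -2.107 4.785 -3.215
v -3.333 3.055 -3.185
v -2.54 3.225 -2.42
v -3.45 3.869 -2.433
v -3.183 4.833 -2.925
v -2.257 3.007 -3.475
v -1.99 3.971 -3.967
v -1.711 3.791 -2.903
v -2.448 4.324 -2.259
v -2.992 3.516 -4.141
v -3.729 4.049 -3.497
f 2 1 4
f 2 4 3
f 4 1 5
f 4 5 3
f 5 1 6
f 5 6 3
f 6 1 7
f 6 7 3
f 7 1 8
f 7 8 3
f 8 1 9
f 8 9 3
f 9 1 10
f 9 10 3
f 10 1 11
f 10 11 3
f 11 1 12
f 11 12 3
f 12 1 13
f 12 13 3
f 13 1 2
f 13 2 3
f 14 25 19
f 14 19 15
f 14 15 21
f 14 21 24
f 14 24 25
f 15 19 23
f 19 25 18
f 25 24 16
f 24 21 20
f 21 15 22
f 17 23 18
f 17 18 16
f 17 16 20
f 17 20 22
f 17 22 23
f 18 23 19
f 16 18 25
f 20 16 24
f 22 20 21
f 23 22 15



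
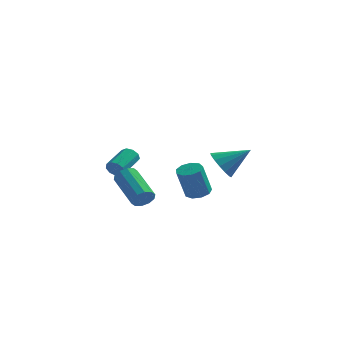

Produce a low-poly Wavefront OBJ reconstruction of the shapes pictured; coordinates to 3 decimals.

v 1.415 0.462 -2.266
v 1.997 0.176 -2.229
v 1.668 -0.288 -0.637
v 1.085 -0.002 -0.674
v 2.028 0.6 -2.099
v 1.698 0.136 -0.507
v 1.771 0.96 -2.047
v 1.442 0.495 -0.455
v 1.348 1.086 -2.097
v 1.019 0.622 -0.506
v 0.956 0.921 -2.227
v 0.627 0.457 -0.635
v 0.779 0.541 -2.374
v 0.449 0.077 -0.783
v 0.899 0.124 -2.471
v 0.569 -0.34 -0.88
v 1.26 -0.135 -2.472
v 0.931 -0.599 -0.88
v 1.694 -0.114 -2.376
v 1.365 -0.579 -0.785
v -0.314 -3.06 -1.55
v 0.062 -3.042 -1.096
v -1.09 -1.722 -0.195
v -1.466 -1.74 -0.65
v 0.164 -2.788 -1.337
v -0.988 -1.468 -0.437
v 0.084 -2.639 -1.66
v -1.068 -1.318 -0.759
v -0.149 -2.65 -1.94
v -1.3 -1.329 -1.04
v -0.444 -2.818 -2.072
v -1.596 -1.497 -1.172
v -0.69 -3.078 -2.005
v -1.842 -1.758 -1.104
v -0.792 -3.332 -1.763
v -1.944 -2.012 -0.863
v -0.712 -3.482 -1.441
v -1.864 -2.161 -0.54
v -0.48 -3.471 -1.16
v -1.631 -2.15 -0.26
v -0.184 -3.303 -1.028
v -1.336 -1.982 -0.128
v 3.146 -2.895 0.741
v 3.639 -3.014 0.096
v 4.394 -2.485 1.619
v 3.523 -2.607 0.072
v 3.305 -2.277 0.226
v 3.045 -2.112 0.519
v 2.812 -2.157 0.871
v 2.669 -2.4 1.188
v 2.653 -2.776 1.385
v 2.77 -3.183 1.41
v 2.987 -3.514 1.255
v 3.247 -3.678 0.963
v 3.48 -3.633 0.611
v 3.624 -3.39 0.294
v -2.758 1.261 -1.434
v -2.572 1.044 -1
v -2.177 2.362 -0.511
v -2.362 2.579 -0.946
v -2.317 1.059 -1.247
v -1.921 2.377 -0.758
v -2.268 1.169 -1.581
v -1.872 2.486 -1.093
v -2.448 1.321 -1.847
v -2.052 2.639 -1.359
v -2.773 1.446 -1.92
v -2.378 2.764 -1.432
v -3.091 1.484 -1.765
v -2.696 2.802 -1.277
v -3.253 1.418 -1.456
v -2.858 2.735 -0.967
v -3.183 1.278 -1.136
v -2.788 2.596 -0.648
v -2.914 1.131 -0.956
v -2.519 2.449 -0.467
f 2 1 5
f 2 5 3
f 3 5 6
f 3 6 4
f 5 1 7
f 5 7 6
f 6 7 8
f 6 8 4
f 7 1 9
f 7 9 8
f 8 9 10
f 8 10 4
f 9 1 11
f 9 11 10
f 10 11 12
f 10 12 4
f 11 1 13
f 11 13 12
f 12 13 14
f 12 14 4
f 13 1 15
f 13 15 14
f 14 15 16
f 14 16 4
f 15 1 17
f 15 17 16
f 16 17 18
f 16 18 4
f 17 1 19
f 17 19 18
f 18 19 20
f 18 20 4
f 19 1 2
f 19 2 20
f 20 2 3
f 20 3 4
f 22 21 25
f 22 25 23
f 23 25 26
f 23 26 24
f 25 21 27
f 25 27 26
f 26 27 28
f 26 28 24
f 27 21 29
f 27 29 28
f 28 29 30
f 28 30 24
f 29 21 31
f 29 31 30
f 30 31 32
f 30 32 24
f 31 21 33
f 31 33 32
f 32 33 34
f 32 34 24
f 33 21 35
f 33 35 34
f 34 35 36
f 34 36 24
f 35 21 37
f 35 37 36
f 36 37 38
f 36 38 24
f 37 21 39
f 37 39 38
f 38 39 40
f 38 40 24
f 39 21 41
f 39 41 40
f 40 41 42
f 40 42 24
f 41 21 22
f 41 22 42
f 42 22 23
f 42 23 24
f 44 43 46
f 44 46 45
f 46 43 47
f 46 47 45
f 47 43 48
f 47 48 45
f 48 43 49
f 48 49 45
f 49 43 50
f 49 50 45
f 50 43 51
f 50 51 45
f 51 43 52
f 51 52 45
f 52 43 53
f 52 53 45
f 53 43 54
f 53 54 45
f 54 43 55
f 54 55 45
f 55 43 56
f 55 56 45
f 56 43 44
f 56 44 45
f 58 57 61
f 58 61 59
f 59 61 62
f 59 62 60
f 61 57 63
f 61 63 62
f 62 63 64
f 62 64 60
f 63 57 65
f 63 65 64
f 64 65 66
f 64 66 60
f 65 57 67
f 65 67 66
f 66 67 68
f 66 68 60
f 67 57 69
f 67 69 68
f 68 69 70
f 68 70 60
f 69 57 71
f 69 71 70
f 70 71 72
f 70 72 60
f 71 57 73
f 71 73 72
f 72 73 74
f 72 74 60
f 73 57 75
f 73 75 74
f 74 75 76
f 74 76 60
f 75 57 58
f 75 58 76
f 76 58 59
f 76 59 60



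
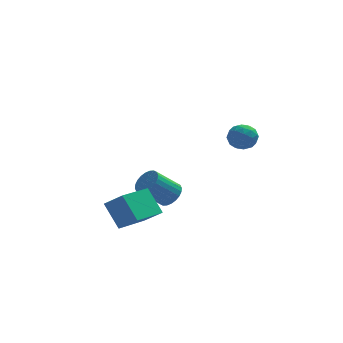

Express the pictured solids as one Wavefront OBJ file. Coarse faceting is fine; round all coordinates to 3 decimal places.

v 3.479 -2.551 2.465
v 4.127 -3.034 2.329
v 2.773 -3.606 2.851
v 3.421 -4.089 2.715
v 3.433 -3.552 3.334
v 3.869 -2.9 3.096
v 3.031 -3.74 2.084
v 3.467 -3.088 1.846
v 3.85 -3.769 2.094
v 4.099 -3.653 2.867
v 2.801 -2.987 2.313
v 3.05 -2.871 3.086
v 3.865 -2.7 2.363
v 3.035 -3.94 2.817
v 3.042 -3.624 3.181
v 3.423 -3.909 3.101
v 3.714 -2.621 2.814
v 4.095 -2.905 2.734
v 3.686 -3.21 3.325
v 2.805 -3.735 2.446
v 3.186 -4.019 2.366
v 3.477 -2.731 2.079
v 3.858 -3.016 1.999
v 3.214 -3.43 1.855
v 4.084 -3.416 2.145
v 3.668 -4.036 2.372
v 3.439 -3.831 2.001
v 3.696 -3.448 1.861
v 4.229 -3.348 2.6
v 3.814 -3.968 2.826
v 3.821 -3.652 3.19
v 4.078 -3.269 3.05
v 4.067 -3.78 2.461
v 3.086 -2.672 2.354
v 2.671 -3.292 2.58
v 2.822 -3.371 2.13
v 3.079 -2.988 1.99
v 3.232 -2.604 2.808
v 2.816 -3.224 3.035
v 3.204 -3.192 3.319
v 3.461 -2.809 3.179
v 2.833 -2.86 2.719
v -3.184 -1.303 -2.844
v -2.304 -1.853 -1.996
v -1.773 0.287 -3.278
v -0.893 -0.263 -2.43
v -2.527 -2.237 -4.13
v -1.647 -2.787 -3.282
v -1.116 -0.647 -4.564
v -0.236 -1.197 -3.716
v 0.513 2.435 -4.488
v 0.937 2.884 -3.934
v -0.329 2.555 -2.698
v -0.753 2.105 -3.252
v 0.748 3.11 -4.067
v -0.518 2.781 -2.831
v 0.523 3.234 -4.265
v -0.743 2.905 -3.029
v 0.297 3.236 -4.496
v -0.969 2.907 -3.26
v 0.103 3.116 -4.727
v -1.163 2.786 -3.49
v -0.028 2.892 -4.92
v -1.294 2.563 -3.684
v -0.077 2.599 -5.049
v -1.343 2.269 -3.812
v -0.036 2.28 -5.091
v -1.302 1.951 -3.855
v 0.089 1.985 -5.042
v -1.177 1.656 -3.806
v 0.278 1.759 -4.909
v -0.988 1.43 -3.673
v 0.503 1.635 -4.711
v -0.763 1.306 -3.475
v 0.729 1.633 -4.48
v -0.537 1.304 -3.244
v 0.923 1.754 -4.25
v -0.343 1.424 -3.013
v 1.054 1.977 -4.056
v -0.212 1.648 -2.82
v 1.103 2.271 -3.928
v -0.163 1.941 -2.691
v 1.062 2.589 -3.885
v -0.204 2.26 -2.649
f 1 38 17
f 38 12 41
f 17 41 6
f 38 41 17
f 1 17 13
f 17 6 18
f 13 18 2
f 17 18 13
f 1 13 22
f 13 2 23
f 22 23 8
f 13 23 22
f 1 22 34
f 22 8 37
f 34 37 11
f 22 37 34
f 1 34 38
f 34 11 42
f 38 42 12
f 34 42 38
f 2 18 29
f 18 6 32
f 29 32 10
f 18 32 29
f 6 41 19
f 41 12 40
f 19 40 5
f 41 40 19
f 12 42 39
f 42 11 35
f 39 35 3
f 42 35 39
f 11 37 36
f 37 8 24
f 36 24 7
f 37 24 36
f 8 23 28
f 23 2 25
f 28 25 9
f 23 25 28
f 4 30 16
f 30 10 31
f 16 31 5
f 30 31 16
f 4 16 14
f 16 5 15
f 14 15 3
f 16 15 14
f 4 14 21
f 14 3 20
f 21 20 7
f 14 20 21
f 4 21 26
f 21 7 27
f 26 27 9
f 21 27 26
f 4 26 30
f 26 9 33
f 30 33 10
f 26 33 30
f 5 31 19
f 31 10 32
f 19 32 6
f 31 32 19
f 3 15 39
f 15 5 40
f 39 40 12
f 15 40 39
f 7 20 36
f 20 3 35
f 36 35 11
f 20 35 36
f 9 27 28
f 27 7 24
f 28 24 8
f 27 24 28
f 10 33 29
f 33 9 25
f 29 25 2
f 33 25 29
f 44 46 43
f 47 44 43
f 43 46 45
f 45 47 43
f 44 50 46
f 48 44 47
f 48 50 44
f 46 50 45
f 49 47 45
f 45 50 49
f 49 48 47
f 50 48 49
f 52 51 55
f 52 55 53
f 53 55 56
f 53 56 54
f 55 51 57
f 55 57 56
f 56 57 58
f 56 58 54
f 57 51 59
f 57 59 58
f 58 59 60
f 58 60 54
f 59 51 61
f 59 61 60
f 60 61 62
f 60 62 54
f 61 51 63
f 61 63 62
f 62 63 64
f 62 64 54
f 63 51 65
f 63 65 64
f 64 65 66
f 64 66 54
f 65 51 67
f 65 67 66
f 66 67 68
f 66 68 54
f 67 51 69
f 67 69 68
f 68 69 70
f 68 70 54
f 69 51 71
f 69 71 70
f 70 71 72
f 70 72 54
f 71 51 73
f 71 73 72
f 72 73 74
f 72 74 54
f 73 51 75
f 73 75 74
f 74 75 76
f 74 76 54
f 75 51 77
f 75 77 76
f 76 77 78
f 76 78 54
f 77 51 79
f 77 79 78
f 78 79 80
f 78 80 54
f 79 51 81
f 79 81 80
f 80 81 82
f 80 82 54
f 81 51 83
f 81 83 82
f 82 83 84
f 82 84 54
f 83 51 52
f 83 52 84
f 84 52 53
f 84 53 54



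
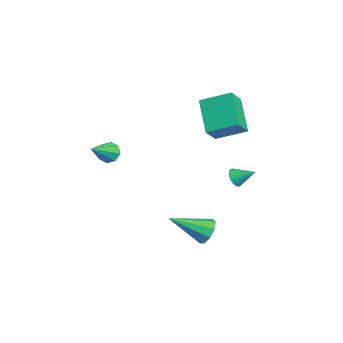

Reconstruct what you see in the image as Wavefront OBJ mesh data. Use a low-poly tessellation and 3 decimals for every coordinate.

v -3.221 2.049 1.658
v -4.893 1.949 2.973
v -2.798 3.55 2.311
v -4.47 3.449 3.626
v -2.53 1.491 2.494
v -4.202 1.39 3.809
v -2.107 2.991 3.147
v -3.779 2.891 4.462
v -3.343 3.056 -1.162
v -3.104 3.244 -1.644
v -2.917 3.964 -0.598
v -3.303 3.343 -1.653
v -3.508 3.398 -1.587
v -3.688 3.402 -1.456
v -3.816 3.352 -1.281
v -3.871 3.258 -1.087
v -3.846 3.133 -0.905
v -3.745 2.996 -0.762
v -3.582 2.869 -0.679
v -3.383 2.77 -0.671
v -3.178 2.715 -0.737
v -2.998 2.711 -0.868
v -2.871 2.761 -1.043
v -2.815 2.855 -1.237
v -2.84 2.98 -1.419
v -2.942 3.117 -1.562
v -3.976 -2.98 0.638
v -3.65 -3.116 0.104
v -2.884 -3.92 1.542
v -3.486 -2.711 0.326
v -3.609 -2.464 0.731
v -3.946 -2.52 1.081
v -4.301 -2.845 1.172
v -4.465 -3.249 0.95
v -4.343 -3.496 0.545
v -4.005 -3.441 0.195
v -0.009 1.241 -2.781
v 0.628 1.013 -3.17
v -0.051 -0.581 -1.779
v 0.769 1.258 -2.717
v 0.546 1.495 -2.294
v 0.064 1.614 -2.099
v -0.452 1.558 -2.223
v -0.761 1.354 -2.607
v -0.717 1.097 -3.073
v -0.342 0.908 -3.402
v 0.189 0.874 -3.44
f 2 4 1
f 5 2 1
f 1 4 3
f 3 5 1
f 2 8 4
f 6 2 5
f 6 8 2
f 4 8 3
f 7 5 3
f 3 8 7
f 7 6 5
f 8 6 7
f 10 9 12
f 10 12 11
f 12 9 13
f 12 13 11
f 13 9 14
f 13 14 11
f 14 9 15
f 14 15 11
f 15 9 16
f 15 16 11
f 16 9 17
f 16 17 11
f 17 9 18
f 17 18 11
f 18 9 19
f 18 19 11
f 19 9 20
f 19 20 11
f 20 9 21
f 20 21 11
f 21 9 22
f 21 22 11
f 22 9 23
f 22 23 11
f 23 9 24
f 23 24 11
f 24 9 25
f 24 25 11
f 25 9 26
f 25 26 11
f 26 9 10
f 26 10 11
f 28 27 30
f 28 30 29
f 30 27 31
f 30 31 29
f 31 27 32
f 31 32 29
f 32 27 33
f 32 33 29
f 33 27 34
f 33 34 29
f 34 27 35
f 34 35 29
f 35 27 36
f 35 36 29
f 36 27 28
f 36 28 29
f 38 37 40
f 38 40 39
f 40 37 41
f 40 41 39
f 41 37 42
f 41 42 39
f 42 37 43
f 42 43 39
f 43 37 44
f 43 44 39
f 44 37 45
f 44 45 39
f 45 37 46
f 45 46 39
f 46 37 47
f 46 47 39
f 47 37 38
f 47 38 39



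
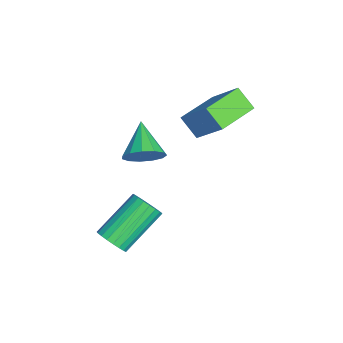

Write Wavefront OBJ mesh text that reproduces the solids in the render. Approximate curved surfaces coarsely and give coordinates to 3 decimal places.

v 1.838 -1.215 -2.583
v 2.404 -1.123 -2.163
v 1.247 0.208 -0.898
v 0.682 0.115 -1.317
v 2.437 -0.906 -2.361
v 1.281 0.425 -1.095
v 2.368 -0.742 -2.596
v 1.211 0.588 -1.331
v 2.206 -0.661 -2.83
v 1.05 0.67 -1.564
v 1.981 -0.675 -3.02
v 0.825 0.656 -1.755
v 1.732 -0.782 -3.135
v 0.575 0.548 -1.87
v 1.5 -0.965 -3.155
v 0.344 0.366 -1.889
v 1.327 -1.191 -3.075
v 0.171 0.14 -1.81
v 1.243 -1.421 -2.911
v 0.087 -0.09 -1.645
v 1.261 -1.615 -2.689
v 0.105 -0.285 -1.424
v 1.379 -1.741 -2.45
v 0.223 -0.41 -1.184
v 1.577 -1.775 -2.233
v 0.421 -0.445 -0.967
v 1.82 -1.713 -2.077
v 0.663 -0.382 -0.811
v 2.065 -1.565 -2.008
v 0.909 -0.234 -0.742
v 2.272 -1.356 -2.039
v 1.116 -0.025 -0.773
v -1.192 1.933 1.027
v -1.683 1.314 1.821
v -2.605 3.141 1.096
v -3.096 2.521 1.889
v -0.304 2.899 2.331
v -0.795 2.279 3.124
v -1.717 4.106 2.399
v -2.208 3.487 3.193
v -0.15 -0.03 0.795
v 0.233 0.377 1.448
v -1.53 -0.19 1.705
v 0.018 0.719 1.181
v -0.251 0.824 0.792
v -0.488 0.657 0.403
v -0.618 0.272 0.139
v -0.599 -0.209 0.083
v -0.438 -0.633 0.253
v -0.186 -0.866 0.595
v 0.078 -0.834 1
v 0.269 -0.546 1.34
v 0.327 -0.095 1.507
f 2 1 5
f 2 5 3
f 3 5 6
f 3 6 4
f 5 1 7
f 5 7 6
f 6 7 8
f 6 8 4
f 7 1 9
f 7 9 8
f 8 9 10
f 8 10 4
f 9 1 11
f 9 11 10
f 10 11 12
f 10 12 4
f 11 1 13
f 11 13 12
f 12 13 14
f 12 14 4
f 13 1 15
f 13 15 14
f 14 15 16
f 14 16 4
f 15 1 17
f 15 17 16
f 16 17 18
f 16 18 4
f 17 1 19
f 17 19 18
f 18 19 20
f 18 20 4
f 19 1 21
f 19 21 20
f 20 21 22
f 20 22 4
f 21 1 23
f 21 23 22
f 22 23 24
f 22 24 4
f 23 1 25
f 23 25 24
f 24 25 26
f 24 26 4
f 25 1 27
f 25 27 26
f 26 27 28
f 26 28 4
f 27 1 29
f 27 29 28
f 28 29 30
f 28 30 4
f 29 1 31
f 29 31 30
f 30 31 32
f 30 32 4
f 31 1 2
f 31 2 32
f 32 2 3
f 32 3 4
f 34 36 33
f 37 34 33
f 33 36 35
f 35 37 33
f 34 40 36
f 38 34 37
f 38 40 34
f 36 40 35
f 39 37 35
f 35 40 39
f 39 38 37
f 40 38 39
f 42 41 44
f 42 44 43
f 44 41 45
f 44 45 43
f 45 41 46
f 45 46 43
f 46 41 47
f 46 47 43
f 47 41 48
f 47 48 43
f 48 41 49
f 48 49 43
f 49 41 50
f 49 50 43
f 50 41 51
f 50 51 43
f 51 41 52
f 51 52 43
f 52 41 53
f 52 53 43
f 53 41 42
f 53 42 43



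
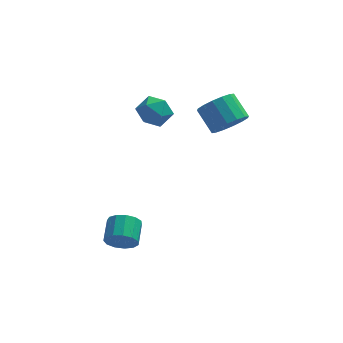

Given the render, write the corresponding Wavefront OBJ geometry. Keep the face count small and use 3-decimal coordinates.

v -3.403 -0.972 -1.495
v -2.935 -0.845 -1.985
v -2.788 0.119 -1.595
v -3.257 -0.008 -1.105
v -3.278 -0.733 -2.131
v -3.131 0.23 -1.74
v -3.661 -0.698 -2.074
v -3.514 0.266 -1.683
v -3.962 -0.749 -1.834
v -3.815 0.214 -1.443
v -4.086 -0.871 -1.486
v -3.939 0.092 -1.095
v -3.993 -1.025 -1.141
v -3.846 -0.062 -0.751
v -3.713 -1.162 -0.909
v -3.566 -0.199 -0.518
v -3.335 -1.239 -0.863
v -3.188 -0.275 -0.472
v -2.978 -1.23 -1.017
v -2.831 -0.267 -0.627
v -2.757 -1.14 -1.324
v -2.61 -0.176 -0.933
v -2.74 -0.996 -1.685
v -2.593 -0.033 -1.294
v 0.932 2.021 3.01
v 1.48 1.844 3.608
v 0.935 2.662 4.348
v 0.388 2.839 3.75
v 1.658 2.165 3.385
v 1.114 2.983 4.126
v 1.643 2.447 3.062
v 1.098 3.265 3.802
v 1.437 2.616 2.725
v 0.892 3.433 3.465
v 1.095 2.625 2.464
v 0.551 3.442 3.204
v 0.71 2.472 2.349
v 0.166 3.289 3.089
v 0.385 2.198 2.412
v -0.16 3.016 3.152
v 0.206 1.877 2.634
v -0.338 2.695 3.375
v 0.222 1.595 2.958
v -0.323 2.413 3.698
v 0.428 1.427 3.295
v -0.117 2.244 4.035
v 0.769 1.418 3.556
v 0.225 2.235 4.296
v 1.154 1.571 3.671
v 0.61 2.388 4.411
v -2.265 3.706 2.89
v -1.667 3.327 2.497
v -2.333 2.713 3.743
v -1.735 2.334 3.35
v -1.581 3.012 3.766
v -1.539 3.625 3.239
v -2.461 2.415 3.001
v -2.419 3.028 2.474
v -1.789 2.529 2.566
v -1.244 2.898 3.038
v -2.756 3.142 3.202
v -2.211 3.511 3.674
f 2 1 5
f 2 5 3
f 3 5 6
f 3 6 4
f 5 1 7
f 5 7 6
f 6 7 8
f 6 8 4
f 7 1 9
f 7 9 8
f 8 9 10
f 8 10 4
f 9 1 11
f 9 11 10
f 10 11 12
f 10 12 4
f 11 1 13
f 11 13 12
f 12 13 14
f 12 14 4
f 13 1 15
f 13 15 14
f 14 15 16
f 14 16 4
f 15 1 17
f 15 17 16
f 16 17 18
f 16 18 4
f 17 1 19
f 17 19 18
f 18 19 20
f 18 20 4
f 19 1 21
f 19 21 20
f 20 21 22
f 20 22 4
f 21 1 23
f 21 23 22
f 22 23 24
f 22 24 4
f 23 1 2
f 23 2 24
f 24 2 3
f 24 3 4
f 26 25 29
f 26 29 27
f 27 29 30
f 27 30 28
f 29 25 31
f 29 31 30
f 30 31 32
f 30 32 28
f 31 25 33
f 31 33 32
f 32 33 34
f 32 34 28
f 33 25 35
f 33 35 34
f 34 35 36
f 34 36 28
f 35 25 37
f 35 37 36
f 36 37 38
f 36 38 28
f 37 25 39
f 37 39 38
f 38 39 40
f 38 40 28
f 39 25 41
f 39 41 40
f 40 41 42
f 40 42 28
f 41 25 43
f 41 43 42
f 42 43 44
f 42 44 28
f 43 25 45
f 43 45 44
f 44 45 46
f 44 46 28
f 45 25 47
f 45 47 46
f 46 47 48
f 46 48 28
f 47 25 49
f 47 49 48
f 48 49 50
f 48 50 28
f 49 25 26
f 49 26 50
f 50 26 27
f 50 27 28
f 51 62 56
f 51 56 52
f 51 52 58
f 51 58 61
f 51 61 62
f 52 56 60
f 56 62 55
f 62 61 53
f 61 58 57
f 58 52 59
f 54 60 55
f 54 55 53
f 54 53 57
f 54 57 59
f 54 59 60
f 55 60 56
f 53 55 62
f 57 53 61
f 59 57 58
f 60 59 52



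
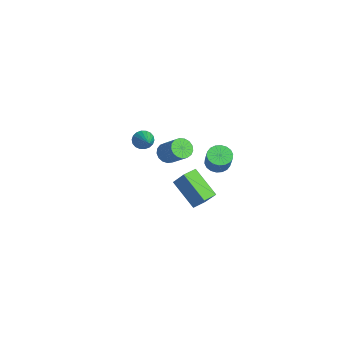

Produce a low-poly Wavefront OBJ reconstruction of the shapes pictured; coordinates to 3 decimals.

v 0.844 0.797 -5.108
v -0.75 0.142 -3.788
v 0.499 1.672 -5.09
v -1.095 1.016 -3.771
v 1.735 1.124 -3.869
v 0.141 0.468 -2.55
v 1.39 1.998 -3.852
v -0.204 1.343 -2.532
v 2.378 1.648 -0.186
v 2.767 1.08 -0.483
v 3.431 0.943 0.649
v 3.042 1.512 0.946
v 2.953 1.346 -0.56
v 3.617 1.209 0.572
v 3.026 1.672 -0.563
v 3.69 1.535 0.569
v 2.97 1.993 -0.492
v 3.634 1.856 0.64
v 2.797 2.246 -0.36
v 3.461 2.109 0.773
v 2.541 2.381 -0.193
v 3.205 2.244 0.939
v 2.252 2.37 -0.025
v 2.917 2.233 1.107
v 1.989 2.217 0.111
v 2.653 2.08 1.243
v 1.803 1.951 0.188
v 2.467 1.814 1.32
v 1.73 1.625 0.191
v 2.394 1.488 1.323
v 1.786 1.304 0.12
v 2.45 1.167 1.252
v 1.959 1.051 -0.013
v 2.623 0.914 1.12
v 2.215 0.916 -0.179
v 2.879 0.779 0.953
v 2.503 0.927 -0.347
v 3.168 0.79 0.785
v -0.196 -0.406 -0.628
v 0.262 -0.259 -1.163
v 1.475 0.173 -0.008
v 1.016 0.026 0.528
v 0.102 0.041 -1.108
v 1.314 0.473 0.048
v -0.127 0.238 -0.942
v 1.086 0.67 0.214
v -0.371 0.288 -0.704
v 0.841 0.72 0.452
v -0.576 0.179 -0.449
v 0.637 0.611 0.707
v -0.693 -0.064 -0.235
v 0.52 0.368 0.921
v -0.697 -0.385 -0.11
v 0.516 0.047 1.045
v -0.586 -0.712 -0.105
v 0.627 -0.28 1.051
v -0.386 -0.968 -0.219
v 0.827 -0.536 0.936
v -0.142 -1.095 -0.427
v 1.071 -0.663 0.729
v 0.089 -1.065 -0.681
v 1.302 -0.633 0.475
v 0.255 -0.884 -0.923
v 1.467 -0.452 0.233
v 0.317 -0.593 -1.097
v 1.53 -0.161 0.059
v 3.062 -3.068 3.493
v 3.302 -3.342 2.979
v 4.698 -3.312 4.387
v 3.364 -3.072 2.94
v 3.366 -2.8 3.01
v 3.308 -2.582 3.176
v 3.201 -2.46 3.405
v 3.066 -2.458 3.651
v 2.931 -2.578 3.866
v 2.822 -2.794 4.007
v 2.76 -3.065 4.046
v 2.758 -3.336 3.975
v 2.817 -3.555 3.809
v 2.924 -3.676 3.58
v 3.058 -3.678 3.334
v 3.193 -3.559 3.12
f 2 4 1
f 5 2 1
f 1 4 3
f 3 5 1
f 2 8 4
f 6 2 5
f 6 8 2
f 4 8 3
f 7 5 3
f 3 8 7
f 7 6 5
f 8 6 7
f 10 9 13
f 10 13 11
f 11 13 14
f 11 14 12
f 13 9 15
f 13 15 14
f 14 15 16
f 14 16 12
f 15 9 17
f 15 17 16
f 16 17 18
f 16 18 12
f 17 9 19
f 17 19 18
f 18 19 20
f 18 20 12
f 19 9 21
f 19 21 20
f 20 21 22
f 20 22 12
f 21 9 23
f 21 23 22
f 22 23 24
f 22 24 12
f 23 9 25
f 23 25 24
f 24 25 26
f 24 26 12
f 25 9 27
f 25 27 26
f 26 27 28
f 26 28 12
f 27 9 29
f 27 29 28
f 28 29 30
f 28 30 12
f 29 9 31
f 29 31 30
f 30 31 32
f 30 32 12
f 31 9 33
f 31 33 32
f 32 33 34
f 32 34 12
f 33 9 35
f 33 35 34
f 34 35 36
f 34 36 12
f 35 9 37
f 35 37 36
f 36 37 38
f 36 38 12
f 37 9 10
f 37 10 38
f 38 10 11
f 38 11 12
f 40 39 43
f 40 43 41
f 41 43 44
f 41 44 42
f 43 39 45
f 43 45 44
f 44 45 46
f 44 46 42
f 45 39 47
f 45 47 46
f 46 47 48
f 46 48 42
f 47 39 49
f 47 49 48
f 48 49 50
f 48 50 42
f 49 39 51
f 49 51 50
f 50 51 52
f 50 52 42
f 51 39 53
f 51 53 52
f 52 53 54
f 52 54 42
f 53 39 55
f 53 55 54
f 54 55 56
f 54 56 42
f 55 39 57
f 55 57 56
f 56 57 58
f 56 58 42
f 57 39 59
f 57 59 58
f 58 59 60
f 58 60 42
f 59 39 61
f 59 61 60
f 60 61 62
f 60 62 42
f 61 39 63
f 61 63 62
f 62 63 64
f 62 64 42
f 63 39 65
f 63 65 64
f 64 65 66
f 64 66 42
f 65 39 40
f 65 40 66
f 66 40 41
f 66 41 42
f 68 67 70
f 68 70 69
f 70 67 71
f 70 71 69
f 71 67 72
f 71 72 69
f 72 67 73
f 72 73 69
f 73 67 74
f 73 74 69
f 74 67 75
f 74 75 69
f 75 67 76
f 75 76 69
f 76 67 77
f 76 77 69
f 77 67 78
f 77 78 69
f 78 67 79
f 78 79 69
f 79 67 80
f 79 80 69
f 80 67 81
f 80 81 69
f 81 67 82
f 81 82 69
f 82 67 68
f 82 68 69



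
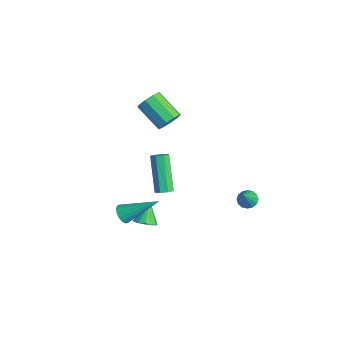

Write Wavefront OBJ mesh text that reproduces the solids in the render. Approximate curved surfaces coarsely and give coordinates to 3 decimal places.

v 1.141 -1.396 -4.317
v 1.69 -1.301 -4.044
v 0.559 -0.884 -3.323
v 1.634 -1.034 -4.214
v 1.446 -0.865 -4.412
v 1.177 -0.838 -4.584
v 0.898 -0.96 -4.684
v 0.684 -1.199 -4.686
v 0.592 -1.491 -4.589
v 0.648 -1.758 -4.419
v 0.836 -1.927 -4.222
v 1.106 -1.954 -4.05
v 1.385 -1.832 -3.949
v 1.598 -1.593 -3.947
v 1.002 -0.317 -2.324
v 1.405 -0.274 -2.031
v 0.14 0.02 -0.342
v -0.262 -0.023 -0.636
v 1.291 0.062 -2.174
v 0.027 0.356 -0.485
v 1.009 0.176 -2.405
v -0.256 0.47 -0.717
v 0.722 0.001 -2.589
v -0.542 0.295 -0.901
v 0.6 -0.36 -2.618
v -0.665 -0.066 -0.929
v 0.713 -0.696 -2.475
v -0.551 -0.402 -0.786
v 0.996 -0.81 -2.243
v -0.269 -0.516 -0.555
v 1.282 -0.635 -2.059
v 0.018 -0.341 -0.371
v 3.034 -3.278 -1.161
v 3.42 -3.196 -1.545
v 3.826 -1.742 -0.039
v 3.222 -3.039 -1.62
v 2.981 -2.937 -1.59
v 2.753 -2.913 -1.461
v 2.589 -2.973 -1.264
v 2.527 -3.102 -1.044
v 2.581 -3.272 -0.85
v 2.739 -3.443 -0.727
v 2.965 -3.576 -0.704
v 3.207 -3.641 -0.786
v 3.409 -3.623 -0.953
v 3.525 -3.525 -1.168
v 3.529 -3.372 -1.382
v 1.358 4.042 -4.287
v 1.801 4.354 -4.383
v 2.022 3.458 -3.113
v 1.636 4.51 -4.212
v 1.396 4.541 -4.061
v 1.146 4.438 -3.971
v 0.953 4.229 -3.966
v 0.869 3.97 -4.047
v 0.915 3.729 -4.192
v 1.081 3.573 -4.363
v 1.32 3.542 -4.514
v 1.57 3.645 -4.604
v 1.763 3.854 -4.609
v 1.847 4.113 -4.528
v -0.726 0.718 1.359
v -0.358 0.789 1.951
v -1.667 0.212 2.832
v -2.034 0.142 2.241
v -0.598 1.192 1.858
v -1.907 0.616 2.74
v -0.898 1.374 1.532
v -2.207 0.798 2.414
v -1.117 1.249 1.125
v -2.426 0.673 2.007
v -1.153 0.876 0.828
v -2.462 0.299 1.709
v -0.989 0.429 0.779
v -2.298 -0.148 1.66
v -0.701 0.117 1.002
v -2.01 -0.46 1.883
v -0.425 0.087 1.392
v -1.734 -0.49 2.273
v -0.29 0.352 1.767
v -1.599 -0.225 2.648
f 2 1 4
f 2 4 3
f 4 1 5
f 4 5 3
f 5 1 6
f 5 6 3
f 6 1 7
f 6 7 3
f 7 1 8
f 7 8 3
f 8 1 9
f 8 9 3
f 9 1 10
f 9 10 3
f 10 1 11
f 10 11 3
f 11 1 12
f 11 12 3
f 12 1 13
f 12 13 3
f 13 1 14
f 13 14 3
f 14 1 2
f 14 2 3
f 16 15 19
f 16 19 17
f 17 19 20
f 17 20 18
f 19 15 21
f 19 21 20
f 20 21 22
f 20 22 18
f 21 15 23
f 21 23 22
f 22 23 24
f 22 24 18
f 23 15 25
f 23 25 24
f 24 25 26
f 24 26 18
f 25 15 27
f 25 27 26
f 26 27 28
f 26 28 18
f 27 15 29
f 27 29 28
f 28 29 30
f 28 30 18
f 29 15 31
f 29 31 30
f 30 31 32
f 30 32 18
f 31 15 16
f 31 16 32
f 32 16 17
f 32 17 18
f 34 33 36
f 34 36 35
f 36 33 37
f 36 37 35
f 37 33 38
f 37 38 35
f 38 33 39
f 38 39 35
f 39 33 40
f 39 40 35
f 40 33 41
f 40 41 35
f 41 33 42
f 41 42 35
f 42 33 43
f 42 43 35
f 43 33 44
f 43 44 35
f 44 33 45
f 44 45 35
f 45 33 46
f 45 46 35
f 46 33 47
f 46 47 35
f 47 33 34
f 47 34 35
f 49 48 51
f 49 51 50
f 51 48 52
f 51 52 50
f 52 48 53
f 52 53 50
f 53 48 54
f 53 54 50
f 54 48 55
f 54 55 50
f 55 48 56
f 55 56 50
f 56 48 57
f 56 57 50
f 57 48 58
f 57 58 50
f 58 48 59
f 58 59 50
f 59 48 60
f 59 60 50
f 60 48 61
f 60 61 50
f 61 48 49
f 61 49 50
f 63 62 66
f 63 66 64
f 64 66 67
f 64 67 65
f 66 62 68
f 66 68 67
f 67 68 69
f 67 69 65
f 68 62 70
f 68 70 69
f 69 70 71
f 69 71 65
f 70 62 72
f 70 72 71
f 71 72 73
f 71 73 65
f 72 62 74
f 72 74 73
f 73 74 75
f 73 75 65
f 74 62 76
f 74 76 75
f 75 76 77
f 75 77 65
f 76 62 78
f 76 78 77
f 77 78 79
f 77 79 65
f 78 62 80
f 78 80 79
f 79 80 81
f 79 81 65
f 80 62 63
f 80 63 81
f 81 63 64
f 81 64 65



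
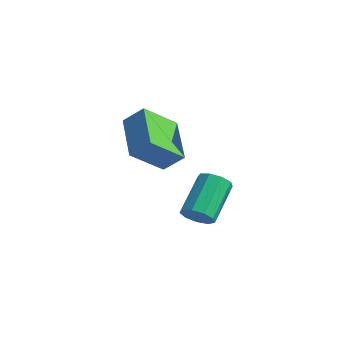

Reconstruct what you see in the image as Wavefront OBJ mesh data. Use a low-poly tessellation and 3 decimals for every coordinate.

v 0.59 0.52 -2.985
v 1.146 0.398 -2.544
v 0.466 1.818 -1.294
v -0.09 1.94 -1.735
v 1.264 0.744 -2.873
v 0.585 2.165 -1.624
v 1.068 0.986 -3.255
v 0.389 2.406 -2.005
v 0.647 1.009 -3.51
v -0.032 2.43 -2.26
v 0.2 0.804 -3.519
v -0.48 2.224 -2.27
v -0.065 0.465 -3.279
v -0.745 1.886 -2.029
v -0.024 0.152 -2.901
v -0.703 1.573 -1.651
v 0.305 0.012 -2.562
v -0.375 1.432 -1.312
v 0.766 0.108 -2.421
v 0.087 1.529 -1.171
v 0.389 -2.489 1.111
v -1.284 -1.542 2.027
v 0.595 -1.086 0.035
v -1.078 -0.138 0.952
v 1.058 -2.022 1.848
v -0.615 -1.074 2.765
v 1.264 -0.618 0.773
v -0.409 0.329 1.689
f 2 1 5
f 2 5 3
f 3 5 6
f 3 6 4
f 5 1 7
f 5 7 6
f 6 7 8
f 6 8 4
f 7 1 9
f 7 9 8
f 8 9 10
f 8 10 4
f 9 1 11
f 9 11 10
f 10 11 12
f 10 12 4
f 11 1 13
f 11 13 12
f 12 13 14
f 12 14 4
f 13 1 15
f 13 15 14
f 14 15 16
f 14 16 4
f 15 1 17
f 15 17 16
f 16 17 18
f 16 18 4
f 17 1 19
f 17 19 18
f 18 19 20
f 18 20 4
f 19 1 2
f 19 2 20
f 20 2 3
f 20 3 4
f 22 24 21
f 25 22 21
f 21 24 23
f 23 25 21
f 22 28 24
f 26 22 25
f 26 28 22
f 24 28 23
f 27 25 23
f 23 28 27
f 27 26 25
f 28 26 27



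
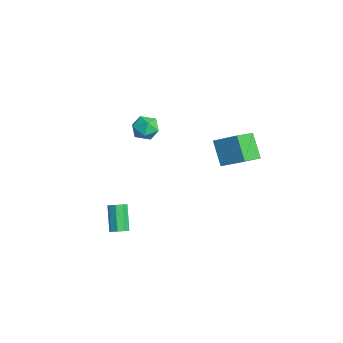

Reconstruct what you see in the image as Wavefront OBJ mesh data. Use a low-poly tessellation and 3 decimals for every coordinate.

v 4.512 -4.072 -4.51
v 4.932 -3.848 -4.214
v 3.848 -3.664 -2.814
v 3.428 -3.888 -3.11
v 4.706 -3.553 -4.428
v 3.622 -3.369 -3.028
v 4.366 -3.562 -4.69
v 3.282 -3.378 -3.289
v 4.112 -3.869 -4.846
v 3.028 -3.686 -3.446
v 4.092 -4.296 -4.806
v 3.008 -4.112 -3.406
v 4.318 -4.591 -4.592
v 3.234 -4.407 -3.192
v 4.658 -4.582 -4.331
v 3.574 -4.398 -2.93
v 4.912 -4.274 -4.174
v 3.828 -4.091 -2.774
v -0.378 3.826 -1.596
v 0.657 4.913 -0.658
v 0.787 3.941 -3.015
v 1.822 5.029 -2.077
v 0.418 2.591 -1.043
v 1.453 3.679 -0.105
v 1.583 2.707 -2.462
v 2.618 3.794 -1.524
v -2.354 0.047 -1.396
v -1.737 -0.556 -1.785
v -2.603 -0.944 -0.255
v -1.986 -1.547 -0.644
v -1.681 -0.735 -0.265
v -1.527 -0.123 -0.97
v -2.813 -1.377 -1.07
v -2.659 -0.765 -1.775
v -2.02 -1.436 -1.583
v -1.32 -1.039 -1.085
v -3.02 -0.461 -0.955
v -2.32 -0.064 -0.457
f 2 1 5
f 2 5 3
f 3 5 6
f 3 6 4
f 5 1 7
f 5 7 6
f 6 7 8
f 6 8 4
f 7 1 9
f 7 9 8
f 8 9 10
f 8 10 4
f 9 1 11
f 9 11 10
f 10 11 12
f 10 12 4
f 11 1 13
f 11 13 12
f 12 13 14
f 12 14 4
f 13 1 15
f 13 15 14
f 14 15 16
f 14 16 4
f 15 1 17
f 15 17 16
f 16 17 18
f 16 18 4
f 17 1 2
f 17 2 18
f 18 2 3
f 18 3 4
f 20 22 19
f 23 20 19
f 19 22 21
f 21 23 19
f 20 26 22
f 24 20 23
f 24 26 20
f 22 26 21
f 25 23 21
f 21 26 25
f 25 24 23
f 26 24 25
f 27 38 32
f 27 32 28
f 27 28 34
f 27 34 37
f 27 37 38
f 28 32 36
f 32 38 31
f 38 37 29
f 37 34 33
f 34 28 35
f 30 36 31
f 30 31 29
f 30 29 33
f 30 33 35
f 30 35 36
f 31 36 32
f 29 31 38
f 33 29 37
f 35 33 34
f 36 35 28



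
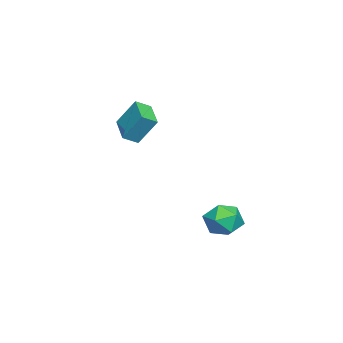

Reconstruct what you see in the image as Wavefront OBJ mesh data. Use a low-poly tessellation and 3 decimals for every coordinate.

v 3.663 4.179 -1.318
v 4.567 3.797 -1.503
v 3.193 2.763 -0.697
v 4.097 2.381 -0.882
v 3.984 3.08 -0.177
v 4.275 3.955 -0.561
v 3.485 2.605 -1.639
v 3.776 3.48 -2.023
v 4.458 2.824 -1.701
v 4.766 3.119 -0.798
v 2.994 3.441 -1.402
v 3.302 3.736 -0.499
v -2.667 -2.776 1.725
v -2.662 -1.833 3.14
v -1.241 -2.054 1.24
v -1.236 -1.111 2.654
v -2.204 -3.409 2.146
v -2.199 -2.466 3.56
v -0.778 -2.687 1.66
v -0.773 -1.744 3.075
f 1 12 6
f 1 6 2
f 1 2 8
f 1 8 11
f 1 11 12
f 2 6 10
f 6 12 5
f 12 11 3
f 11 8 7
f 8 2 9
f 4 10 5
f 4 5 3
f 4 3 7
f 4 7 9
f 4 9 10
f 5 10 6
f 3 5 12
f 7 3 11
f 9 7 8
f 10 9 2
f 14 16 13
f 17 14 13
f 13 16 15
f 15 17 13
f 14 20 16
f 18 14 17
f 18 20 14
f 16 20 15
f 19 17 15
f 15 20 19
f 19 18 17
f 20 18 19

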